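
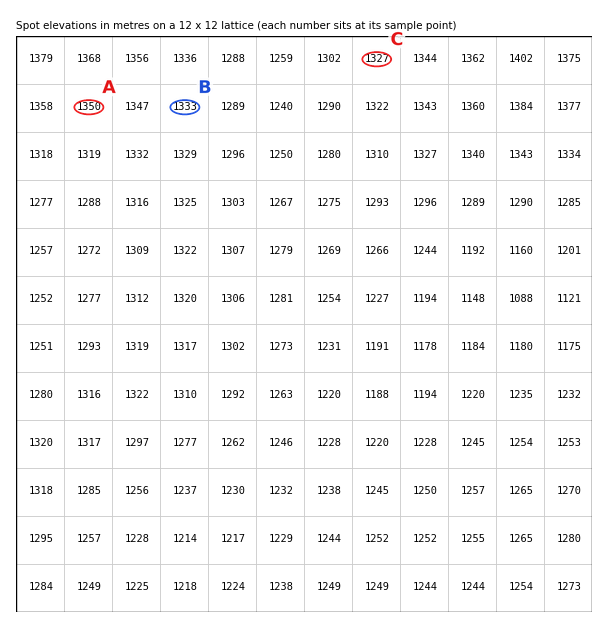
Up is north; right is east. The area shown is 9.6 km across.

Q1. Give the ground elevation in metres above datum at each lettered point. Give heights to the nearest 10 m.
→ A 1350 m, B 1330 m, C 1330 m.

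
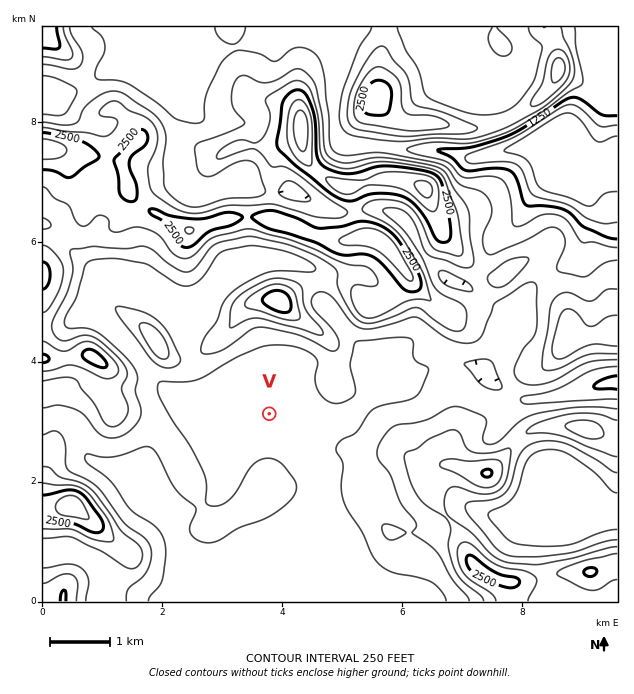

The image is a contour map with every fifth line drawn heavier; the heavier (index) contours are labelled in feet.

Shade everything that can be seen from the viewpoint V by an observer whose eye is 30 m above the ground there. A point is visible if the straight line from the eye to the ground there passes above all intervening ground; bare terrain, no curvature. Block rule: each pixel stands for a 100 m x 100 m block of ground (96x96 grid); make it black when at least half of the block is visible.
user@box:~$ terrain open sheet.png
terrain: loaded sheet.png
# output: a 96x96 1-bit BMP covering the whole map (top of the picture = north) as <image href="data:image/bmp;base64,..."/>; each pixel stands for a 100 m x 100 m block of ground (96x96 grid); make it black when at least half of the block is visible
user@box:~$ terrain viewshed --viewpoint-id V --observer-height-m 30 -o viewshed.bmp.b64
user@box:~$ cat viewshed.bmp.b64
<image width="96" height="96" href="data:image/bmp;base64,Qk2+BAAAAAAAAD4AAAAoAAAAYAAAAGAAAAABAAEAAAAAAIAEAAATCwAAEwsAAAIAAAAAAAAA////AAAAAAAIAQAAAB//8AAAAAAIAAAAAB//4AAAAAAYABAAAA//wAAAAAAAADAAAA//gAYAAAAAAHgAAA//AAcBAAAAAPgAAA//AA8AAAAAAPgAAA//AB8AAAAAAfgAAA//AB8AAAAAA/gAAA//gD8AAAAAB/wAAA//gH4AAAAAH/gAAA//gP4AAAAAP/AAAAf/wf4AAAAAf8A+AAf/w/gAAAAA/wD/AAf/h8AAAAAB/AB/gAf+DwAAAAAD+AA/wAf8HwAAAAAH8AA/+Af8PwAAAAAP8AA//gf8fwAAAAD/4AB//8f+fwAAAAD/wAB//////wAAAAD/gAD//////wCAAAD+AAD//////4HAAAD8AAH//////8PgAAB8AAH//////+AAAAA4AAP//////+AAAAAwAAP/////+eAAAAAABgf/////+eAAAAAAD4f/////+/AAAAAAD///////+/AAAeAAD/////////gAD8AAD/////////gAB8AAD/////////gAAIAAD/////////gAAAAAD/////////gAAAAAH//////A//gAAAAAH/////+AH/AAAAAAH/////+AB/AD4AAAH/////+AAfAH4AAAP8////8AAHAP+AAAPw////+AAAAP/AAAfg////+AAAD//AAAfA4f//+AAAH//gAA8BwP//+AAAeP/gAAwBwH//8AAA8D/gAAABgD//4AAB4B/gAAABAB//wDgHwAfgAAAAAA//AH8PgAHwCAAAAA/+AP//AAHwDAAAAAf8AP/+AADgCAAAAAPwAcD8AABgAAAAAAAAAYD4AAAgAAAAAAAAAQDgAAAAAAAAAAAAAADAAAAAAAAAAAAAAADAAAAAAAAAAAAAAAAAAAAAAAAAAAAAAAAAAAAAAAAAAAAAAAcAAAAAAAAAAAAAAB4AAAAAAAAACAAAB/wAAAAAA4AAHAAAB/gAAAAAB+AAHgAAAOAAAAAAD/AADgAAAAAAAAAAByAAAQAAAAAAAAAAAAAAAAAAAAAAAAAAAAAAAAAAAAAAAAAAAAAAAAAAAAAAAAAAAAAAAAAAAAAAAAAAAAAAAAAAAAAAAAAAAAAAAAAAAAAAAAAAAAAAAAAAAAAAAAAAAAAAAAAAAAAAAAAAAAAAAAAAAAAAAAAAAAAAAAAAAAAAAAAADAAAAAAAAAAAAAAADAAAAAAAAAAAAAAADAAAAAAAAAAAAAAAAAAAAAAAAAAAAAAAAAAAAAAAAAAAAAAAAAAAAAAAAAAAAAAAAAAAAAAAAAAAAAAAAAAAAAAAAAAAAAAAAAAAAAAAAAAAAAAAAAAAAAAAAAAAAAAAAAAAAAAAAAAAAAAAAAAAAAAAAAAAAAAAAAAAAAAAAAAAAAAAAAAAAAAAAAAAAAAAAAAAAAAAAAAAAAAAAAAAAAAAAAAAAAAAAAAAAAAAAAAAAAAAAAAAAAAAAAAAAAAAAAAAAAAAAAAAAAAAAAAAAAAAAAAAAAAAAAAAAAAAAAAAAAAAAAAAAAAAAAAAAAAAAAAAAAAAAAAAAAAAA="/>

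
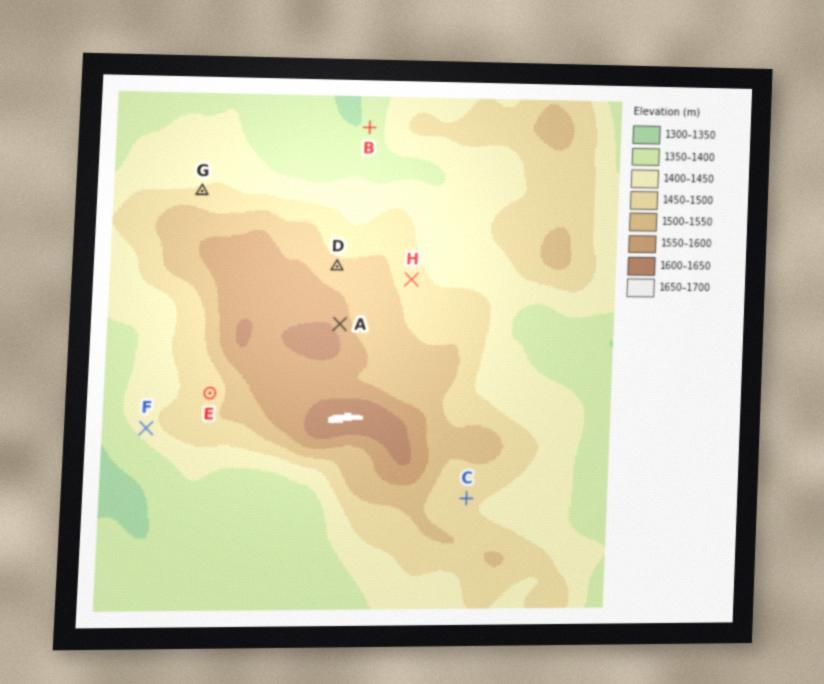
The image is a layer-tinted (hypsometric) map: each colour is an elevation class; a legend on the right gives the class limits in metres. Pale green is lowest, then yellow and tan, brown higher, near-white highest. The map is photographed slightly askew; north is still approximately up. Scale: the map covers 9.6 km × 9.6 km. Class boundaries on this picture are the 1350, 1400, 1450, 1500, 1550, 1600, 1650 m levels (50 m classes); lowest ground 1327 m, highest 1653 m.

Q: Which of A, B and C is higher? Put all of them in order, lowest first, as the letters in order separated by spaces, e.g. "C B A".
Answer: B C A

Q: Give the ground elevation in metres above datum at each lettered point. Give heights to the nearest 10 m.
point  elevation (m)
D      1520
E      1480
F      1420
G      1460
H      1480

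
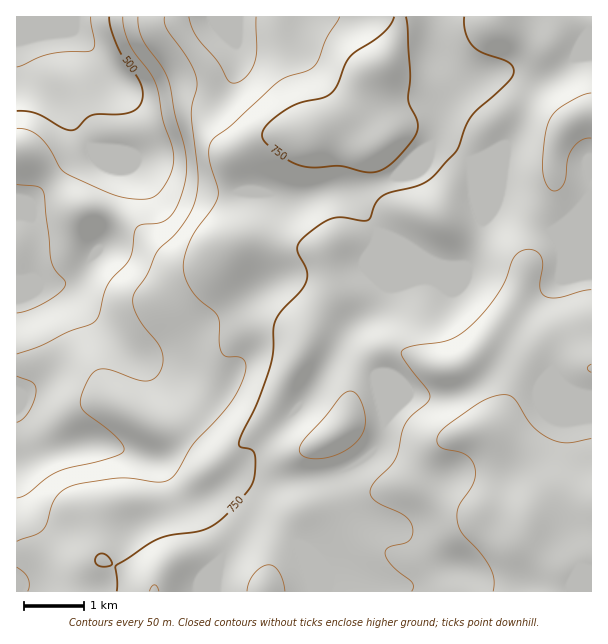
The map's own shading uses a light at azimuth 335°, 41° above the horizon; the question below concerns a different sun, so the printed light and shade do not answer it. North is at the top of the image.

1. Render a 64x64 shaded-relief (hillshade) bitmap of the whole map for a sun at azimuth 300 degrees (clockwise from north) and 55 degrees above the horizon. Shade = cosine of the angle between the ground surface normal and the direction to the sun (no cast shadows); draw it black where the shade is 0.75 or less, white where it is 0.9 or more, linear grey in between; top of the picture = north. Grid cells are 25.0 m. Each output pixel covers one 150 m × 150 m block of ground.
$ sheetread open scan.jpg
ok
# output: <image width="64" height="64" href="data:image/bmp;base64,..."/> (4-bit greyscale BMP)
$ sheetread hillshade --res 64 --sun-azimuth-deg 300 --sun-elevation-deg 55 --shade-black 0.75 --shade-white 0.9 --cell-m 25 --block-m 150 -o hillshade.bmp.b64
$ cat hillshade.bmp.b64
<image width="64" height="64" href="data:image/bmp;base64,Qk12CAAAAAAAAHYAAAAoAAAAQAAAAEAAAAABAAQAAAAAAAAIAAATCwAAEwsAABAAAAAAAAAAAAAAABEREQAiIiIAMzMzAERERABVVVUAZmZmAHd3dwCIiIgAmZmZAKqqqgC7u7sAzMzMAN3d3QDu7u4A////AHiJqph3isy3QzV3isyoZVZ3d3d3d3d4iZmqqZiZmHd3d4mqmHeKzLhTNWeKzLhlZnd3d3d3d3eImaqpmImId3d3iaqYd3m8yWREZ3m8uXZmd3d3d3d3d3iJmZmIiId3d3eJqqmHeKzLhlVWeKu6h2d3d3d3d3d3d4iJmYiHd3d3d4mquph3m8yodmZ4m7qHd3d3d3d3d4iIeIiZmHd3eIiIiZqqmHeKu7qYh3eKuph3d3d3d3d4iZmIiImZdmd4iIiJmqqYd3iqqqmZiImqqHd3d3d3d3iJqpiIiZmGZneImZmZmYd2Z4mZmqqpiJqph3d3d3d3eImqqYiJmYZmd3eqqqqZh3Zmd4iZqqqYmqqYd3d3d3d3iaqpmImZh2Z3d7zMuqmId2Zmd4iaqpiau6mHd3d3d3eImqqZiZmHd3d3zN3cupmYh3d4iImaqZmrqpiIiId3d4iZqqmZmZh3d4jN7u3LuqqYiJmYd4mZmZqpmIiIiIiIiIiaqpiZmId3iLze7cy7uqmau7qHZ4mZmYiIiImZmZmIeImqmIiIh3eIq83dzMy7qZq83Kh2eJmYd2ZmeJmqqph3eJmIeIiHd3iZqru7u7qpmazNyodnmqmHVERGeaqqqHZniId3d3d3iIiImZqqqpiIibzcuXeJu6l1QyNXmruphmZ4d2d3d3iIiId3eJmZiHd4ms3Ll3iry6hkIjV5u7qYd3d2Zmd3eIiZmHZmeIiHd3d4rNy5d4rNy5dCJGm8y7qYh3ZmZnd4iJmph2Z3iId3d3iazduXeKzduWQ0aKzMy7qYdmVmd3d4maqod3iIiIiIiIm97bh2is3LhURnm8zMzLqHZmZ3d3eJq7qZiZiIiJmZiJve2nVorMuWRWeKu7vMy5h2Znd3d3ibu6qZmIeImZmYis7sllaLy5dVZ3iaqqq6qXZmd3d3d4q7u6mYiImZqpiIve63VGm7p2Z3d4mIiImZh2Z3d3d3iau7qYh4iZmaqXec7tlkV6uoZnd4iYdmZ4mYdnd3d3d4m7uph4iZmZqpd4rf64VFiql2d3iZmHZVaJh2Z3h3d3iau6mIiJmZmamGec7slkRpqodniaqqmGVXmYdneIiIiJqqmYiIiJmZmYd4rN24VFeaqYeJqru7llaJl3d4iJmZmqqZmZiIiZmZmHibzLlkRpq6mZmaq825dnmYd3iIqqqqqpmZmIiIiZmZiJq8uXVFebuqmZmbzduXeJmHd4iqu6qqqqqYiIiIiZmZqru6hkVomqqZiIq97bh3iYiIiKq7u6q7upmIiIiIiZmru7qGVVaImZmIeKzu2od4mZmImaq7u8zLqYiIiHd4iau8updlVmeImYd3m97sl2eJmZl4iaqrzdypmZmId3Z3iru7qHZmZniIh3eJve2nZniaqnd4iave7cuqmZiHZmZ4mruph2Zmd3iHd3is3bhlZ4mZd3eIis7u3LuqmYdmVWeJqqmHZmd3d3d3d5vNuWVWd4h3eHd4ve7t3LupmHZVVniZmXZmd3d3d3d3isy5dVV3d2Z4h2eb3u7dzLqYdlVVZ4mYdlZ3d3d3d3eJvLqGVWd3ZniHZXm97t3d3KmHZVZ3iZh1VWd3d3d2Znm8uodmZ3dmeJhkV6zd3e7typh2ZniaqXZVZ3d3d2ZVaKu6mHZ3d3d5mGRGiszM7//bqYd3eau6h2Zmd3d3ZURXm7qYd3d3d4mpZDV5u6vf//26mHeJq7uod3d3d3d1RFeau6h3d3d3iamFRXmqq9///bqYiIiavLmIiIiIiHZEVomrqYdnd3eKupdVeJmr3//9upiIiJq7upiIiJmZhlRneKuph2Z3d4q7qHZ4mqzf//2piIiHiJqpmZmZmqqXVWd3m7qHZmdneaqod3iavN///ah3d3d3eIiIiZmaqphlZ3eaupdmZlZniYdniJq87//9l2ZmZmVWZ3d3d4maqXZnd4q7l2VmVVZnZmeIibzf//2WVWZmVURFZmVVd4mphnd3iruXZWZVRFVVZ3d4m9///adlZmZlREVmZDNGd5mHd3eKy6dVZlVERFVnd3eKzv/+uHZnd3ZURWd2MiRniYd3d4rMqFRWZkRFZnd3d4m+//7KmIeIh2VVeIdTI1Z4iHZneby4ZEWHVFZ3d3d3ib3v7dy6mYiIdlV4iHVDRXiZh2Z4vMlkRJdlZ4mIiIibze7czd3LqpmGZneIdlRFZ5mYdmisy4ZVmHZ4mZiJmrze7bq97ty7qYd3d3d3ZVVniamHZ5vMqHaph4mZiImrzu7cqaze7cy6mYiHdmZmZmeJqph3i8y6mJmIiZiIiaze/tuYis7t3Muqqph2ZVVmZ4iaqYeKvMy6mZiJiHeJrN7uy5d4re3cu7u7qHZVRVZneImqmIirzLuZmZmHd3mrzd26h2eb3cu7u8y5dlREVnd3eJmYh4mru5mZmYd3iaq7y6mHZorNy6qs3cqHZDNGd3d3iJiHd4mqmZmZiIiaqqqqmIdmesy6mavd3Kh1M0Z3h3d3eIdmZ4mZmZmYibu6qZmYdmZ5u7mJm83cupYzRXiId2Znd2VWd4iJmZmbzMupmIdmZnm7qYiavNzMqFNFeIiHZVVndlV3d3iIiavd3LqYdmZnebuoiJqrvMy5ZEV4mZh2VWd3ZWd3d3eJvO7typhlVnd5u6iImaqrvMp1RXiaqYZVV3dmZ3d3d3m97u3Ll2VWd3m7mHiJmZq8yoVFeKqqhlVXd3Zn"/>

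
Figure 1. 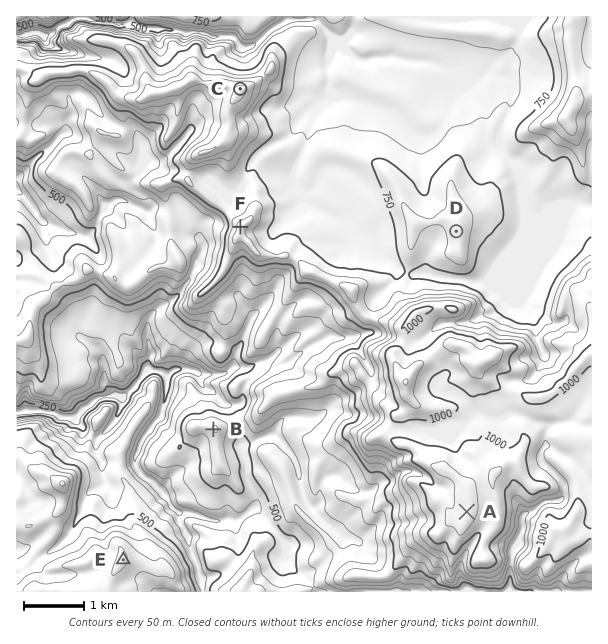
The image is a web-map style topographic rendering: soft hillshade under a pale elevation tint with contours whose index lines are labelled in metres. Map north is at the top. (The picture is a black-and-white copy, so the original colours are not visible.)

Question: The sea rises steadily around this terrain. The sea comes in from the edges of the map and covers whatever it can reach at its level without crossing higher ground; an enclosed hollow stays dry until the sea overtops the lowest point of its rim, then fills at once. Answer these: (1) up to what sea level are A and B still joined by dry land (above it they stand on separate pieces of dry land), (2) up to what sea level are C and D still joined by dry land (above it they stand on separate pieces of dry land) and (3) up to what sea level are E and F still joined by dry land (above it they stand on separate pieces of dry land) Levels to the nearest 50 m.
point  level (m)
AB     550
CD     750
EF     450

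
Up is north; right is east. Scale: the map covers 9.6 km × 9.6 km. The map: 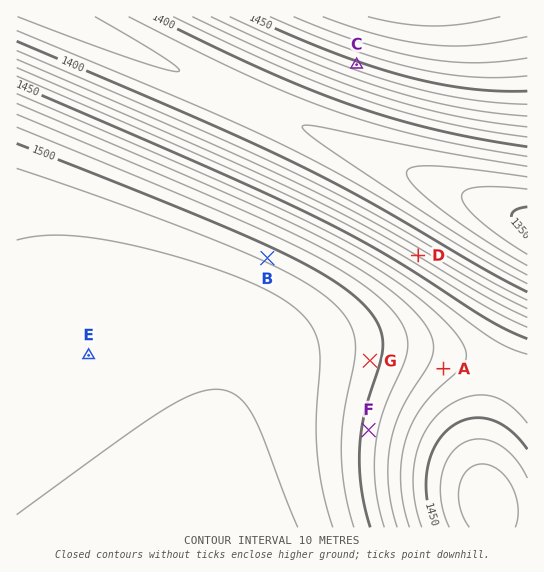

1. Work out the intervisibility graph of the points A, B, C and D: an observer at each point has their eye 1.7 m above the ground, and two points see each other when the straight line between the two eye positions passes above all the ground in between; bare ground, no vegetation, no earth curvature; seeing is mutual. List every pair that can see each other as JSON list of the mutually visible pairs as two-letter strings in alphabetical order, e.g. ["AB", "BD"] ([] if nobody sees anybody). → ["BC", "CD"]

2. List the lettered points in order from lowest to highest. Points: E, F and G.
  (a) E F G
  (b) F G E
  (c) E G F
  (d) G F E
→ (b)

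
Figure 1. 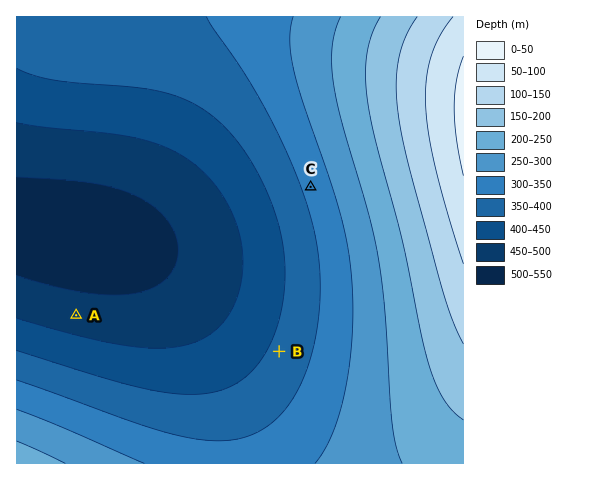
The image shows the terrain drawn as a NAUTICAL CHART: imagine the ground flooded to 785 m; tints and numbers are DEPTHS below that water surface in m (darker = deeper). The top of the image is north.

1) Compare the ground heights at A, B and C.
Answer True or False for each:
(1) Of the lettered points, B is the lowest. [False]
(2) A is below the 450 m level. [True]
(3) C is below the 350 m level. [False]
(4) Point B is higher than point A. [True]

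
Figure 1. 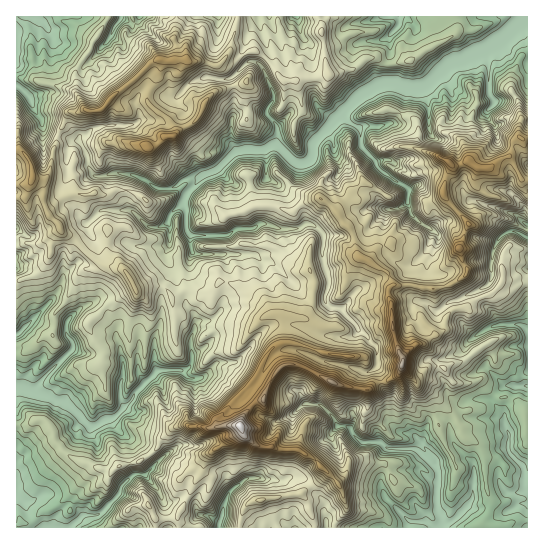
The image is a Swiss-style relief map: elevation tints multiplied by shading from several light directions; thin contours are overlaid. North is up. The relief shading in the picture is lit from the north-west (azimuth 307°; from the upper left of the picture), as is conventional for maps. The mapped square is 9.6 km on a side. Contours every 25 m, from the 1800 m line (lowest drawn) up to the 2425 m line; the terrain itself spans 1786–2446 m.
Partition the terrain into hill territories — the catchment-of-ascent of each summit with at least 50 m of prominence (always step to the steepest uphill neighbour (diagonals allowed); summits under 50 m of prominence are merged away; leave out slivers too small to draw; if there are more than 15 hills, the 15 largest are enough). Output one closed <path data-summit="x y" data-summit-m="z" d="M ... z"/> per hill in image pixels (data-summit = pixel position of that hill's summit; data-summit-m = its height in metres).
<path data-summit="241 426" data-summit-m="2446" d="M527 16l-128 0 0 9-10 10 2 19-4 8 1 21-10 2-15 8-46 47-12-15-10-9-5-1-5-8-11-6-5 4-2 9 10 13-1 16-15 8-16-2-10 3-20 19-12 4-16 18-4 10-12 11-3 5 1 27-4 8 8 16 4 15 8 13 0 5 11 18-5 17 1 24-6 7-29 2-12 12-6-8-16 1 0-17-7-21 0-13-8-12-13-12-13 6-8 6-6 6-2 10-33-10-17 15 1 194 201 0 10-34 14-13 11-4 21 3 25-3 10 6 6 10 9 9 1 5-2 5-5-5-12 0-9 4-2 2 0 15 233-1 0-302-6 8-12-2-13 10-5 13 0 23-7 10-27 13-8 1-3-3-6-21-12-5-2-3 1-10 9-16 2-8-28-21-3-9 1-15-32-23-1-5-15-16-1-11 2-8 17 0 14-4 10-16 4-18 2-2 16 0 17-15 23 24 5 3 9 0 11-4 4 6 13-1 16-11 5-4z"/><path data-summit="173 137" data-summit-m="2274" d="M398 16l-179 0-2 6 0 19-10 36-17 6-13 14-11 0-17-8-6 0-8 14 5 11-1 7-4 3-41 4-15 11 6 12 3 15 6 10 9 0 7-3 20 2-5 20 2 12 22 20 12 0 7-5 3-8 12-11 4-10 16-18 12-4 23-20 23 0 15-8 1-16-10-13 0-4 6-9 8 3 8 7 1 4 11 5 16 20 46-47 15-8 9-1 0-22 4-8-2-19 10-10z"/><path data-summit="449 162" data-summit-m="2297" d="M442 72l-17 15-16 0-2 2-4 18-10 16-14 4-17 0-2 2 1 17 15 16 1 5 5 5 27 18-1 15 3 9 12 11 8 4 15-9 13-16 11-4 43 13 14 11 1-138-21 14-13 1-4-6-11 4-9 0-5-3z"/><path data-summit="33 177" data-summit-m="2239" d="M17 85l-1 248 2 0 37-36 5-8 4-15 25-21 6-10-1-4 5 4 28 0 10 4 24 0 8-4 0-18-3-2-5 4-12 0-19-16-3-4-2-12 6-20-5-2-16 0-7 3-9 0-6-10-1-11-7-13-33-11-4-5-2-7-13-24z"/><path data-summit="159 59" data-summit-m="2248" d="M218 16l-27 1-11 22-6 5-13-1-22-21-1-3-4 4-5 0-8-6-13 24-25 26-17-11-10-10-9-20-5-3-3 8-2 30-7 3-14 1 0 20 15 14 12 28 4 4 24 9 7 0 16-12 41-4 4-3 1-7-5-11 8-14 6 0 17 8 11 0 13-14 17-6 10-36z"/><path data-summit="402 365" data-summit-m="2396" d="M414 263l-12 9-21 5-23 12-17 21 36 40 0 20 4 16 7 12 0 23 10 10 15 4 8 8 9-23 11-3 8 7 4-4 11-5 0-12-6 0-9-6-4-14-6-9 1-13 11-7-14-8-5-9-12-10-7-12-1-9 5-5-6-6 0-17 4-7z"/><path data-summit="135 289" data-summit-m="2157" d="M95 240l-6 13-25 21-4 15-5 8-22 21 8 5 21 4 4 2 2-10 6-6 13-9 8-3 3 2 18 22 0 13 7 21 0 16 16 0 6 8 11-12-1-34 6-16 0-31 10-17 0-7-6-12 4-9-32 2-10-4-28 0z"/><path data-summit="459 249" data-summit-m="2294" d="M474 200l-15 4-13 16-7 3-7 7 7 5 0 4-12 24 2 9 20 4 14 20 12-4 16-11 1-27 5-13 13-10 12 2 5-8-14-12z"/><path data-summit="261 501" data-summit-m="2135" d="M299 477l-10 0-4 3-26-3-13 2-18 15-9 33 75 1 1-15 2-2 9-4 12 0 5 5 2-5-1-5-9-9-6-10z"/><path data-summit="331 382" data-summit-m="2366" d="M318 359l-3 0-4 7-11 28 6 10 12 0 8 5 12 18 5-2 7 3 5-9-3-6 5-10 6-32z"/>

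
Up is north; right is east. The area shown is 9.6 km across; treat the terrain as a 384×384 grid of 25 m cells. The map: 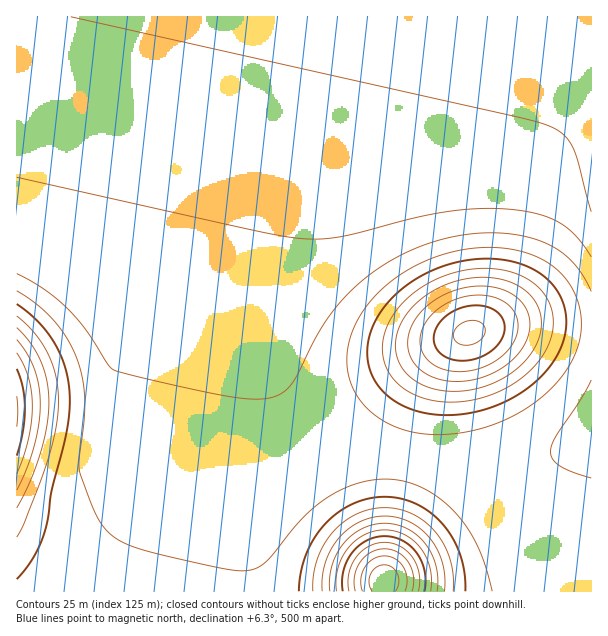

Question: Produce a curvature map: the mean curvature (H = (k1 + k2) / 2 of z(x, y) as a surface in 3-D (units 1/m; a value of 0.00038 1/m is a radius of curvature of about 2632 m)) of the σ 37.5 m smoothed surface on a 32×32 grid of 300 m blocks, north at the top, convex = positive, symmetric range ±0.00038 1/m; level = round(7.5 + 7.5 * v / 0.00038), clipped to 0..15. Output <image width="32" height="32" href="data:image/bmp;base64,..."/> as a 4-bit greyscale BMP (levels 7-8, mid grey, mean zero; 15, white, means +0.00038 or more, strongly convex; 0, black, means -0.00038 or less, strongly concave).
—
<image width="32" height="32" href="data:image/bmp;base64,Qk12AgAAAAAAAHYAAAAoAAAAIAAAACAAAAABAAQAAAAAAAACAAATCwAAEwsAABAAAAAAAAAAAAAAABEREQAiIiIAMzMzAERERABVVVUAZmZmAHd3dwCIiIgAmZmZAKqqqgC7u7sAzMzMAN3d3QDu7u4A////AHd3d3d3d3d2aM//t2Z3d3d3d3d3d3d3dme//7dmd3d3d3d3d3d3d3ZnnNyXZnd3d3d3d3d3d3d2ZnmZdmZ3d3dmd3d3d3d3d2Znd2Znd3d3ZWd3d3d3d3d2ZmZmd3d3d2ZWd3d3d3d3d3ZmZ3d3d3d2ZXd3d3d3d3d3d3d3d3d3d2Znd3d3d3d3d3d3Z3d3d4dmZ3d3d3d3d3d3d2Zmd3eHdmd3d3d3d3d3d3d3dmd3iHdnd3d3d3d3d4iIiId3d4h3Z3d3d3d3d3iJqqqYh3eHdmd3d3d3d3d4iavMuph3h3Znd3d3d3d3d4mszcuph3dmd3d3d3d3d3d4m8zLqYhmZ3d3d3d3d3d3d4mqqpmIZnd3d3d3d3d3d3d3iIiIiGd3d3d3d3d3d3d2Z3d3d4h3d3d3d3d3d3d3d2Zmd3d4d3d3d3d3d3d3d3d3d3d3eHd3d3d3d3d3d3d3d3d3d4h3d3d3d3d3d3d3d3d3d3eId3d3d3d3d3d3d3d3d3d4iHd3d3d3d3d3d3d3d3d3eIh3d3d3d3d3d3d3d3d3d4iId3d3d3d3d3d3d3d3d3eIiHd3d3d3d3d3d3d3d3d4iIh3d3d3d3d3d3d3d3d3eIiId3d3d3d3d3d3d3d3d4iIiHd3d3d3d3d3d3d3d3iIiIh3d4eHd3d3d3d3d3d4iIiI"/>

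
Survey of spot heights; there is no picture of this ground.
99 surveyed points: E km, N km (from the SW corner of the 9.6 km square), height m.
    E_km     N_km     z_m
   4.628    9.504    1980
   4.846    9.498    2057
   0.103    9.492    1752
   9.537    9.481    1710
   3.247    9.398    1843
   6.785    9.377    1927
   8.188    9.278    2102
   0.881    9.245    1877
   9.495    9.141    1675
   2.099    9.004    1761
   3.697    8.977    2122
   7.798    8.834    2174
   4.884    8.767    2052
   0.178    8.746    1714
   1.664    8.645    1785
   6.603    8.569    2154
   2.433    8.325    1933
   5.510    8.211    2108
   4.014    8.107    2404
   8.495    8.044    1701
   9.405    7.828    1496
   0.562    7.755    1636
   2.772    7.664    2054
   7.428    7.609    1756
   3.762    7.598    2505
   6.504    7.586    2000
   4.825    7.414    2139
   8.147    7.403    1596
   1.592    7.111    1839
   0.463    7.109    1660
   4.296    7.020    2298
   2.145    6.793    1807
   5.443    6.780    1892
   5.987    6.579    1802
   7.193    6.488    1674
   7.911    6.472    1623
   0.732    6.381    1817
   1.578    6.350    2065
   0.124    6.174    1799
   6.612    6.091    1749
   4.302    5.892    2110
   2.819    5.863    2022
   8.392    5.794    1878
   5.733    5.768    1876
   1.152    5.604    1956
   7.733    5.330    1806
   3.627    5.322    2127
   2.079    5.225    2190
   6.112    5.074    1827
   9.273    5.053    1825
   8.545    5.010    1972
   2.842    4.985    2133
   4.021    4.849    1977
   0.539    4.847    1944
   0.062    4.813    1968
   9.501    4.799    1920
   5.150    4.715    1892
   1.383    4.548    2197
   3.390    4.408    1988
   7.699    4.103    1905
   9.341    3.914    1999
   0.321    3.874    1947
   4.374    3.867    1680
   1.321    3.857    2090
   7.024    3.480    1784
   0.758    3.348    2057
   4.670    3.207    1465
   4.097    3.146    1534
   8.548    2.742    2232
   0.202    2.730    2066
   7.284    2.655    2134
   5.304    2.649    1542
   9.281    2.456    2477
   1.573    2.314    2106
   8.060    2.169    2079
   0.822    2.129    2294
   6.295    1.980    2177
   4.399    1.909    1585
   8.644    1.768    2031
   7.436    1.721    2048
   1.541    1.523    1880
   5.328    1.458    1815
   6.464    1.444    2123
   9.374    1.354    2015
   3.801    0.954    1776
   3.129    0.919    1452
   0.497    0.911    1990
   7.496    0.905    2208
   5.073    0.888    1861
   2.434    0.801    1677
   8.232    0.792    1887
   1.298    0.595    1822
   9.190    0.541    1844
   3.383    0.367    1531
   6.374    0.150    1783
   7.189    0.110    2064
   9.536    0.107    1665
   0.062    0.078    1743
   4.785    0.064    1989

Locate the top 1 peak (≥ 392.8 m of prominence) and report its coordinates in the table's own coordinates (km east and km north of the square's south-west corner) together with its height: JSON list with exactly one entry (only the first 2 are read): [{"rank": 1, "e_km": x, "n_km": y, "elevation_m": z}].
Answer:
[{"rank": 1, "e_km": 3.71, "n_km": 7.64, "elevation_m": 2527}]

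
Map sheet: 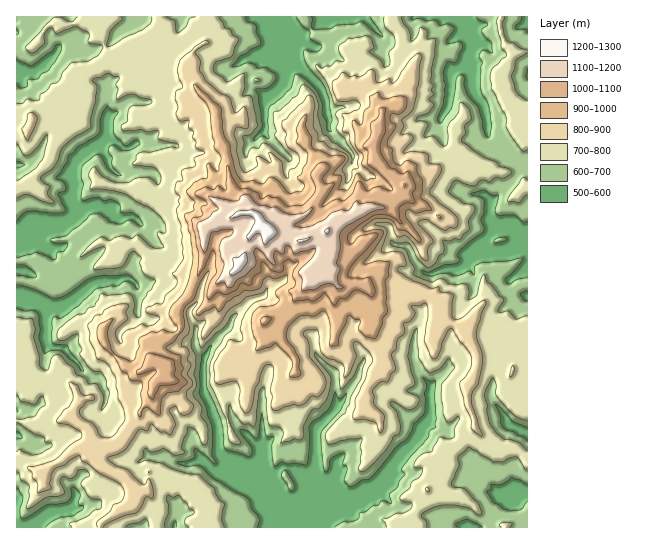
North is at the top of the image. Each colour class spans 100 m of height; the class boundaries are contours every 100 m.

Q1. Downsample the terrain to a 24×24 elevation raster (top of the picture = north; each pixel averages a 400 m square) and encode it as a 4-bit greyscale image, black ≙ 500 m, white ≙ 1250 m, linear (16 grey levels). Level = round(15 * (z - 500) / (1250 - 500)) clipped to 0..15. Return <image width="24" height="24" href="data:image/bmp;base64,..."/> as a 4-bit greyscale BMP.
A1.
<image width="24" height="24" href="data:image/bmp;base64,Qk2WAQAAAAAAAHYAAAAoAAAAGAAAABgAAAABAAQAAAAAACABAAATCwAAEwsAABAAAAAAAAAAAAAAABEREQAiIiIAMzMzAERERABVVVUAZmZmAHd3dwCIiIgAmZmZAKqqqgC7u7sAzMzMAN3d3QDu7u4A////ACEkZVNUMhARNEQzMzQkV1RUIREREkVUIVZFdlRCESESMTVDM0VndUQhITIjUyRUVDVmZmVCMkM1VSJGQjVmV4ZTVGUkZUJWNFVlV6g1ZXdTZUJWRVREabk2dnhWVkRGVlI2eJdEeId3d0ZWVUJGdnhlaZd4l1dmVRETZGiIZ5qZmHdlUyMyI0abuIzLqGVDMiI0RFab67zbl1QhIhEkREWs3t3bpmZCERESIkat7tzMqYdjEkQSNEaby5mqu6dDJEQUNEZ5h3inm6dVREQiI0VoZVeGqXZURGVTI0VoY1hGqWRDNFVUJFZ4Y1c2iWMzNTRUNFaGUiQ3d3QiRBJERWZkMhJFZWQRQ0M0RVVlMQI0RFQhNDRFRERVMRIiJEMRMg=="/>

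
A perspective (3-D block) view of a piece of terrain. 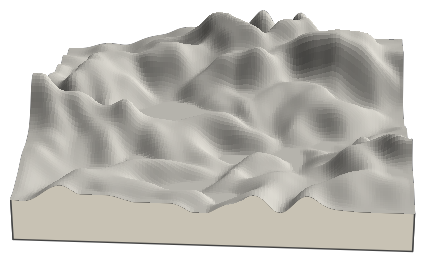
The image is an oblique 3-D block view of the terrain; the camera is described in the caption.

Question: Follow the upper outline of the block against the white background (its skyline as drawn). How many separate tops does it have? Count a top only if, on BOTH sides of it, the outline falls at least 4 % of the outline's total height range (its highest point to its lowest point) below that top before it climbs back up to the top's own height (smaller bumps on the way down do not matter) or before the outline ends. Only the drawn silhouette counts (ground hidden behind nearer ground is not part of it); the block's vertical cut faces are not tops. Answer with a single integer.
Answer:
3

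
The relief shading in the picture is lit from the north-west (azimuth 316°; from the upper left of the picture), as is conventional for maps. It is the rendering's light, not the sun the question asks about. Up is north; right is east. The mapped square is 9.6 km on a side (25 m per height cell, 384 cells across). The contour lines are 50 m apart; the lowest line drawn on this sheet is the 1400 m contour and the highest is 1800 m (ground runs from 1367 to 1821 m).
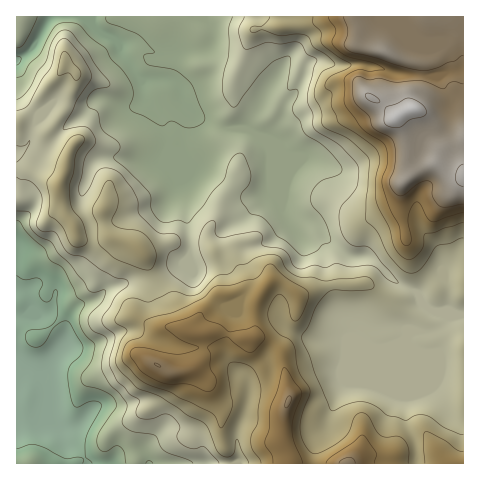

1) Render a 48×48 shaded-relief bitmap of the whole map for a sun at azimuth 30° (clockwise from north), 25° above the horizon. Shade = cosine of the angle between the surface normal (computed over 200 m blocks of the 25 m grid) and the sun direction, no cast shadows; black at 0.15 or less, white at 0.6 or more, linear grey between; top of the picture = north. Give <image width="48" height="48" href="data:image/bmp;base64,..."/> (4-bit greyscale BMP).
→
<image width="48" height="48" href="data:image/bmp;base64,Qk32BAAAAAAAAHYAAAAoAAAAMAAAADAAAAABAAQAAAAAAIAEAAATCwAAEwsAABAAAAAAAAAAAAAAABEREQAiIiIAMzMzAERERABVVVUAZmZmAHd3dwCIiIgAmZmZAKqqqgC7u7sAzMzMAN3d3QDu7u4A////AM3MzLhVZ5llQzRBNkM2it3M3cuqq6d5zczMy5dWd4dlRFZCaFRXi+3MzMvMvKiL3rzLqZd3dmZmZndEmWZ4nOy7u7zdzait7qqqmZiJdlVWeHZGmIiInMqqqazdzane7JmZmImZh1VWdUM3mJh3i7qqma3c3LztypmZmHiJh2Z2QjNXmYd3iaqqqs7t3M3bmJmZh3dmVFZkIjRoqph4iqq7zN7ty7u6mJmZh2VDESMhE0Z4qph4m8zMzMzKqZqpmJmZhmZTERAAJGeKu5d4nf7cqqqZmZmZmJmZh3hkEQATaIisyoZ4nu3LqZmZmZmZmJmZial0IRNqy6q8p1aIrdy6mZmZmZmZiId4mah1RFnO3Lu6hUaIrNy6mZmZmZmZiHZ4mXVWV77suYmYdWeJzdy6mZmZmZmZiHiZh0IzSLuodniIiJqs3bqqmZmZmZmZmZq6hjIzRniIiaqru7vduYmpmZmZmZmZmpqphlZ2Znm8zMvMy6vLl4mpmZmIiJmpmZmIhniZmazMzMzLqZmpiJmZiIiIiaqZiJiIh2Z4msy7vO7JmZmZh5qYd3d4mqmIdpiJhkRnirqqzv27u6qYidypd3eby5d4h4iIZEVmZ4ib3tus3Lupv/7LqqvNp2eZiId2Q0ZkRVaL3KmKu8us//7tzd7aU1eZiIh1ITVVVVabupdoqrvP/+3c3cylI1iZiYhkESRmZmm7mJZpq7zv/9y7uYdTI2iYiHUREUd2eKzcqqecy7vf/rmqdVVENZqHeEABI4uIq87u3bmszLzO7JiXVWZUR7plZxE0NruJvN7+7amrvM3dyYmGV4dkSbdEVSRlatp5q87tzKqqqrzcqYhmeJhTWZZUREZ2e9qJqrzMu6qqqrvKmYd3iZdEaIZVRIhlfMqaq83LqqqaqquqmYiJqpZERnZmZZdVi7qZve7bqpmqqZqpmYmaqoZDRmZ3d4d4qqqb3/7KmZmamJqpmZqqqXVFeIZmiJmZmrqt/+yqmZmZibupmZqqh1VneZh4mZmYmrqs3LqZmZmYirupmZmXVEVVaJmZqomZmpmaqqmZmZmImrupmYdkMzMzWJmaqYmImru8y7qZmZmIm7uZiHUhIiEBR5maqZmZm+7t3LqpmZmZqqmIh2MREhARR5maqamZm97cu6qpmZmZiIiIh2Q0QzM1eIiaqsqZqazLuqqZmZmHd4mYh2VFVDNYmYm7qsqJmZu6mZqZmZiHeJmZiHRFVDR5qry6qaqIiImYiaqZmZiHeJmZmHVWZVi7u8y7mamId4iIq7qZmYiHeJmZmHZndo3d7dzLqqiZd5vN3KmZmIiIiJmIiHeKqt/uyqqZmZmpeM/+y5iJmIiYiIiIiHeamKmFRXiImWqne//suomZmZqpiIiHZ3VCACIjaJmZmWmWnv/cuYmZmZmZd2Z1REIQAkZ5uqmZmZiYv/7LmIiJmYmYdVZTIiM1Z5qrqZmZmamaz/2oeIiJmZmYdnh1ZlVmZ5qqmZmZmamb7+uHeIiZmZmYiJqYmHZUV5qpmZiZmQ=="/>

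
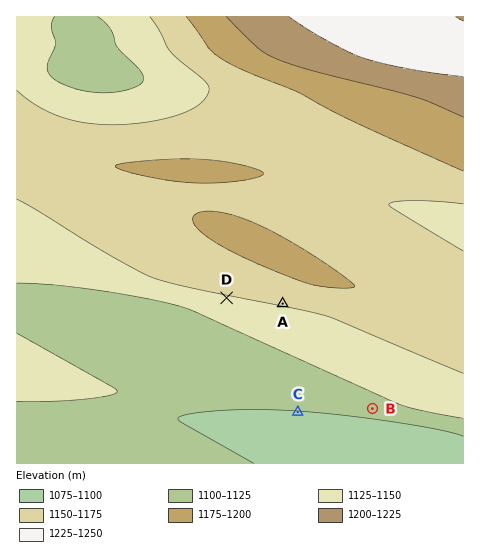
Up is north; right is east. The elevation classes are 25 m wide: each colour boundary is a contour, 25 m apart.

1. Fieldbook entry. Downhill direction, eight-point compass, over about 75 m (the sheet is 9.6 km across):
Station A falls S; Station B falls S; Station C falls S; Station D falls S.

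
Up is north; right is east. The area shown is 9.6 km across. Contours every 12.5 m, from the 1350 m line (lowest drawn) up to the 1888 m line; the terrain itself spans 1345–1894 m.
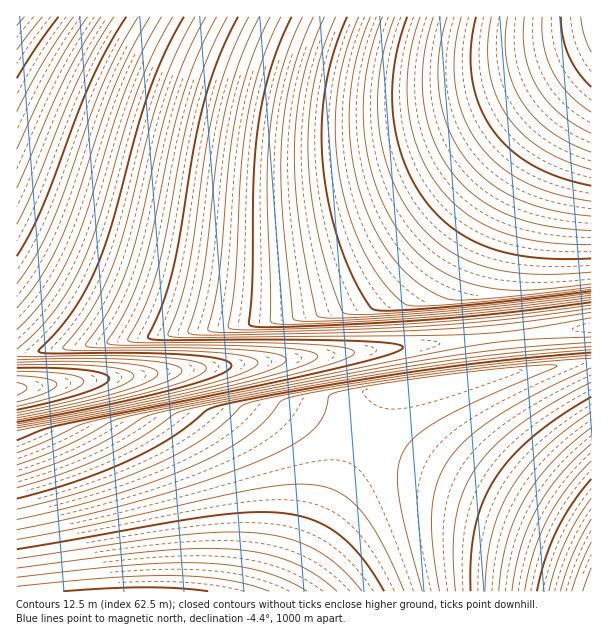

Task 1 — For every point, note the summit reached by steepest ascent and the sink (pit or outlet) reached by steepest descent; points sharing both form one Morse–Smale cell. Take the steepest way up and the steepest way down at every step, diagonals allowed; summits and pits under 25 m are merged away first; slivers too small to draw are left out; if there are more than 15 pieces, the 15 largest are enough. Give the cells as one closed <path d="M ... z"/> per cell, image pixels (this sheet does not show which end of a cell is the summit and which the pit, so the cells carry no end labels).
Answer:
<path d="M591 16l-574 0-1 337 271-35 36-8 39-16 24-17 24-21 95-106 53-53 34-29z"/><path d="M501 337l-484 51-1 203 271 1 19-35 78-165 9-4 113-15-2-34z"/><path d="M591 362l-205 28-98 201 303 1z"/><path d="M591 68l-33 29-53 53-95 106-24 21-24 17-39 16-36 8-185 25-81 9-5 2 0 33 13 1 123-15 349-36 1-13-4-22 0-17 14-61 4-3 1-9 5-6-2-2 8-13 0-5 18-34 22-35 22-27z"/><path d="M591 88l-23 29-22 35-18 34 0 5-5 6-3 7 2 2-10 18-14 61 0 17 2 7 0 20 3 8 89-10z"/><path d="M591 328l-88 9 3 35 85-10z"/>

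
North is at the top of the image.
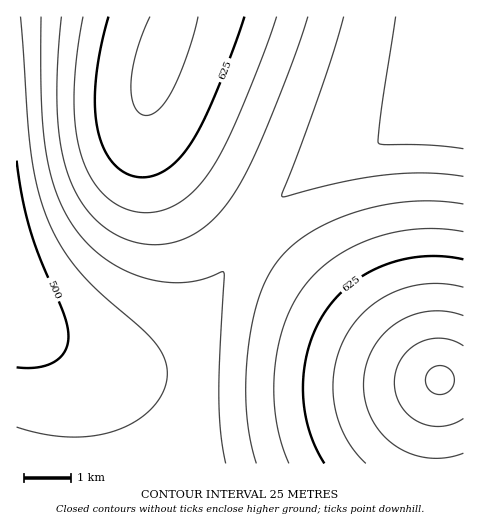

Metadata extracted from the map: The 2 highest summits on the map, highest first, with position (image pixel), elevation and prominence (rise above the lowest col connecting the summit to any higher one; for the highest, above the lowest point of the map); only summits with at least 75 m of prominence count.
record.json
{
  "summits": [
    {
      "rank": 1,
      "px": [440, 379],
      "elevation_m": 735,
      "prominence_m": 255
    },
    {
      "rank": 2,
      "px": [161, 54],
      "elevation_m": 655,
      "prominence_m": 100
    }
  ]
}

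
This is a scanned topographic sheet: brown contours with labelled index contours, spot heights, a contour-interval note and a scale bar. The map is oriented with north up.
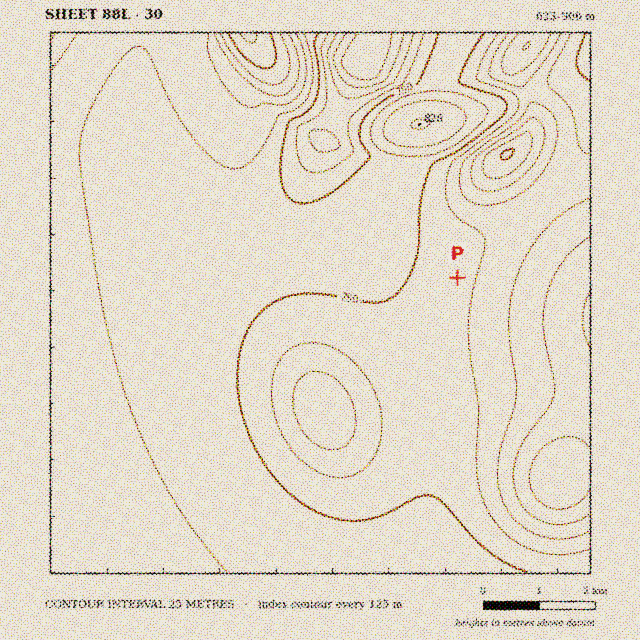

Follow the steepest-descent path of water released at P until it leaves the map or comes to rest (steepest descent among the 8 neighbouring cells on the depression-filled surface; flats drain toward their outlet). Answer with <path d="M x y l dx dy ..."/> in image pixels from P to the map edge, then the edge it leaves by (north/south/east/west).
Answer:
<path d="M457 278l82 0 1 1 7 2 5 2 2 0 5 3 3 0 14 7 2 0 5 3 2 0 5 3"/>
exit: east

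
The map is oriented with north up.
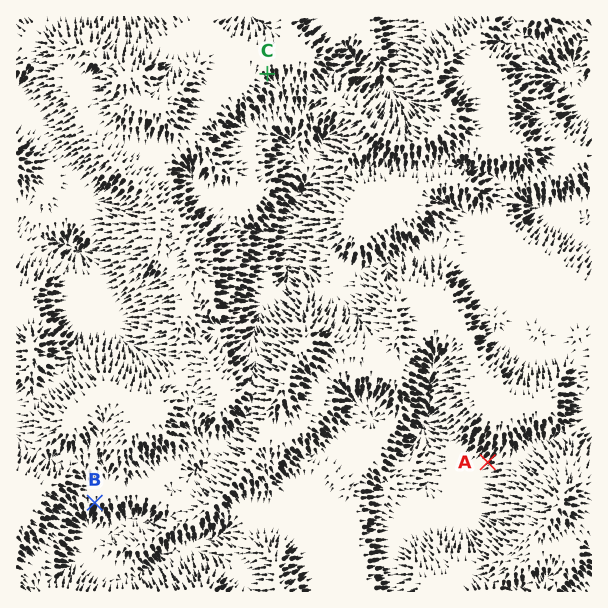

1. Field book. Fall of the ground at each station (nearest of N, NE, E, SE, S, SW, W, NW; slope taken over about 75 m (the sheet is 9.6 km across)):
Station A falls SW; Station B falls S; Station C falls SE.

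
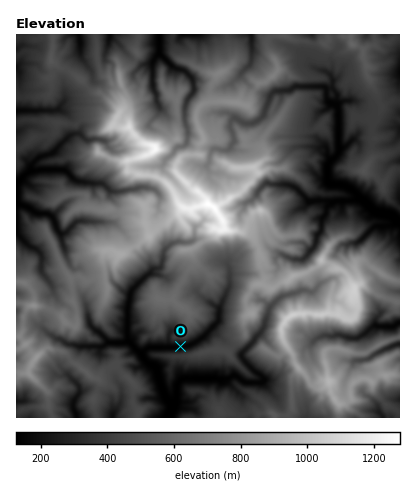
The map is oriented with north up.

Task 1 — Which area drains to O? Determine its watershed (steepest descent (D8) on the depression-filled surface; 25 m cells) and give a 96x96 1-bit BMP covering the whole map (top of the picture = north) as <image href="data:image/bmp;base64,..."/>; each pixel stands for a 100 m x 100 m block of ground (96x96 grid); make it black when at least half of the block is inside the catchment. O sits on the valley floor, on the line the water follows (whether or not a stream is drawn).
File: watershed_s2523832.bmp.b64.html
<image width="96" height="96" href="data:image/bmp;base64,Qk2+BAAAAAAAAD4AAAAoAAAAYAAAAGAAAAABAAEAAAAAAIAEAAATCwAAEwsAAAIAAAAAAAAA////AAAAAAAAAAAAAAAAAAAAAAAAAAAAAAAAAAAAAAAAAAAAAAAAAAAAAAAAAAAAAAAAAAAAAAAAAAAAAAAAAAAAAAAAAAAAAAAAAAAAAAAAAAAAAAAAAAAAAAAAAAAAAAAAAAAAAAAAAAAAAAAAAAAAAAAAAAAAAAAAAAAAAAAAAAAAAAAAAAAAAAAAAAAAAAAAAAAAAAAAAAAAAAAAAAAAAAAAAAAAAAAAAAAAAAAAAAAAAAAAAAAAAAAAAAAAADAAAAAAAAAAAAAAAH4AAAAAAAAAAAAAAH/8AAAAAAAAAAAAAH/+AAAAAAAAAAAAAH//AAAAAAAAAAAAAH//gAAAAAAAAAAAAD//gAAAAAAAAAAAAD//gAAAAAAAAAAAAB//gAAAAAAAAAAAAB//gAAAAAAAAAAAAB//wAAAAAAAAAAAAB//4AAAAAAAAAAAAD//wAAAAAAAAAAAAP//wAAAAAAAAAAAAf//wAAAAAAAAAAAAf//wAAAAAAAAAAAAP//4AAAAAAAAAAAAP//4AAAAAAAAAAAAH//+AAAAAAAAAAAAD///AAAAAAAAAAAAD///AAAAAAAAAAAAB///AAAAAAAAAAAAB//+AAAAAAAAAAAAA//+AAAAAAAAAAAAA//+AAAAAAAAAAAAA//+AAAAAAAAAAAAA//+AAAAAAAAAAAAA//+AAAAAAAAAAAAAP/8AAAAAAAAAAAAAH/8AAAAAAAAAAAAAD/4AAAAAAAAAAAAAB/AAAAAAAAAAAAAAAAAAAAAAAAAAAAAAAAAAAAAAAAAAAAAAAAAAAAAAAAAAAAAAAAAAAAAAAAAAAAAAAAAAAAAAAAAAAAAAAAAAAAAAAAAAAAAAAAAAAAAAAAAAAAAAAAAAAAAAAAAAAAAAAAAAAAAAAAAAAAAAAAAAAAAAAAAAAAAAAAAAAAAAAAAAAAAAAAAAAAAAAAAAAAAAAAAAAAAAAAAAAAAAAAAAAAAAAAAAAAAAAAAAAAAAAAAAAAAAAAAAAAAAAAAAAAAAAAAAAAAAAAAAAAAAAAAAAAAAAAAAAAAAAAAAAAAAAAAAAAAAAAAAAAAAAAAAAAAAAAAAAAAAAAAAAAAAAAAAAAAAAAAAAAAAAAAAAAAAAAAAAAAAAAAAAAAAAAAAAAAAAAAAAAAAAAAAAAAAAAAAAAAAAAAAAAAAAAAAAAAAAAAAAAAAAAAAAAAAAAAAAAAAAAAAAAAAAAAAAAAAAAAAAAAAAAAAAAAAAAAAAAAAAAAAAAAAAAAAAAAAAAAAAAAAAAAAAAAAAAAAAAAAAAAAAAAAAAAAAAAAAAAAAAAAAAAAAAAAAAAAAAAAAAAAAAAAAAAAAAAAAAAAAAAAAAAAAAAAAAAAAAAAAAAAAAAAAAAAAAAAAAAAAAAAAAAAAAAAAAAAAAAAAAAAAAAAAAAAAAAAAAAAAAAAAAAAAAAAAAAAAAAAAAAAAAAAAAAAAAAAAAAAAAAAAAAAAAAAAAAAAAAAAAAAAAAAAAAAAAAAAAAAAAAAAAAAAAAAAAAAAAAAAAAAAAAAA="/>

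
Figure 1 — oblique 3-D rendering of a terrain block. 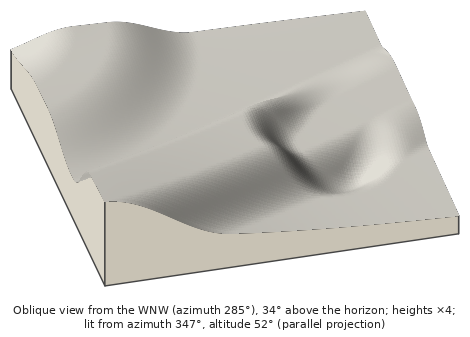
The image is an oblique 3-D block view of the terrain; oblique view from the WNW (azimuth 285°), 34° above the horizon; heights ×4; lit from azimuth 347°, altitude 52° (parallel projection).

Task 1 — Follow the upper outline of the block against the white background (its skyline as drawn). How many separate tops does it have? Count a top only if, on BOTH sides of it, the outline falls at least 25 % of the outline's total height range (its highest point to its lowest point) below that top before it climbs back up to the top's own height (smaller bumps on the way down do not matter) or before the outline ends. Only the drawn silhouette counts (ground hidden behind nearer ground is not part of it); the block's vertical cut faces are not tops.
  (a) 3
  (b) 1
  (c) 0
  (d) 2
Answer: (c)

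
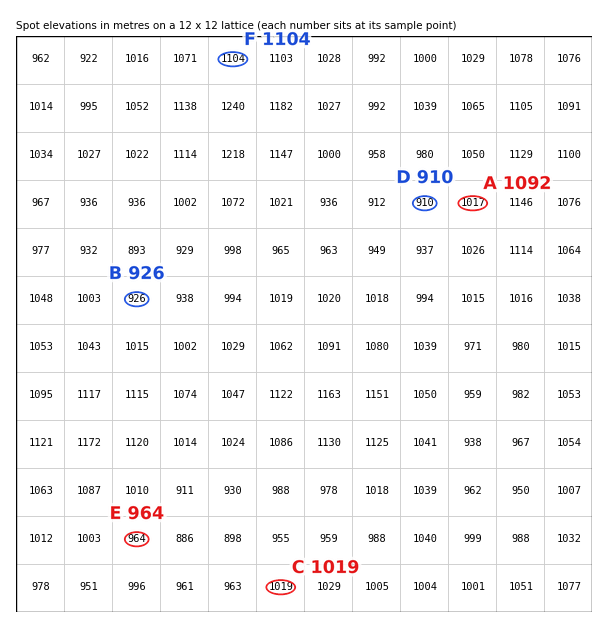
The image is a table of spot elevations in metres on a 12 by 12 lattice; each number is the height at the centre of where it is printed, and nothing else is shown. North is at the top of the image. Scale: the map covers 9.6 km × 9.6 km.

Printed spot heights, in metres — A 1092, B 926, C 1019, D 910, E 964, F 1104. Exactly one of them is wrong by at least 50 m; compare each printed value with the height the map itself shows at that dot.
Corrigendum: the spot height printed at A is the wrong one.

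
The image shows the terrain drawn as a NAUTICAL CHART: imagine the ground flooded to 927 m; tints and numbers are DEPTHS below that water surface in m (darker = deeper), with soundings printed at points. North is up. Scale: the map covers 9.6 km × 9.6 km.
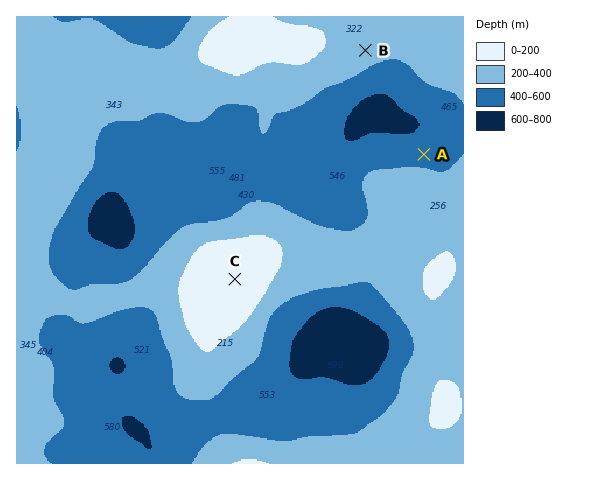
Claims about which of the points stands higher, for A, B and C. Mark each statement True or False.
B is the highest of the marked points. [False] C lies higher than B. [True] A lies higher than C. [False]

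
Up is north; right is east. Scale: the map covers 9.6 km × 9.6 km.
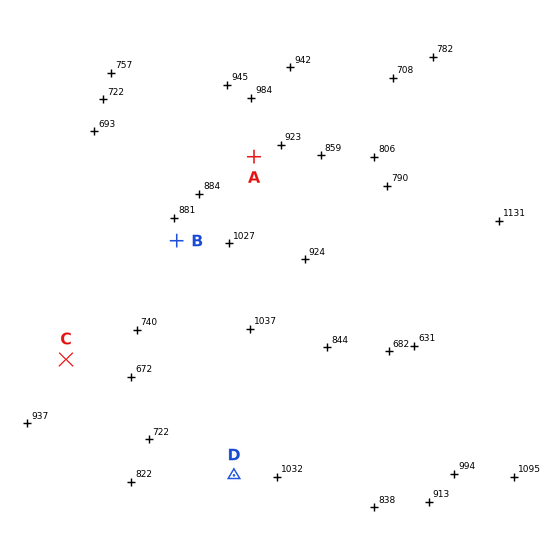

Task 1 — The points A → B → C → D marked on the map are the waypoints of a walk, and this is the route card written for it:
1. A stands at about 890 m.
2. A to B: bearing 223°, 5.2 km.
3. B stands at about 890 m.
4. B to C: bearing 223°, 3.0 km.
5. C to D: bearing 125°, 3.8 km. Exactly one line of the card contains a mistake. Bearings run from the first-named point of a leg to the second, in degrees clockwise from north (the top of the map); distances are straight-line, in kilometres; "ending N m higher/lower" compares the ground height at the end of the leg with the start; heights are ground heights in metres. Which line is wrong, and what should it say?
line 2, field distance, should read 2.1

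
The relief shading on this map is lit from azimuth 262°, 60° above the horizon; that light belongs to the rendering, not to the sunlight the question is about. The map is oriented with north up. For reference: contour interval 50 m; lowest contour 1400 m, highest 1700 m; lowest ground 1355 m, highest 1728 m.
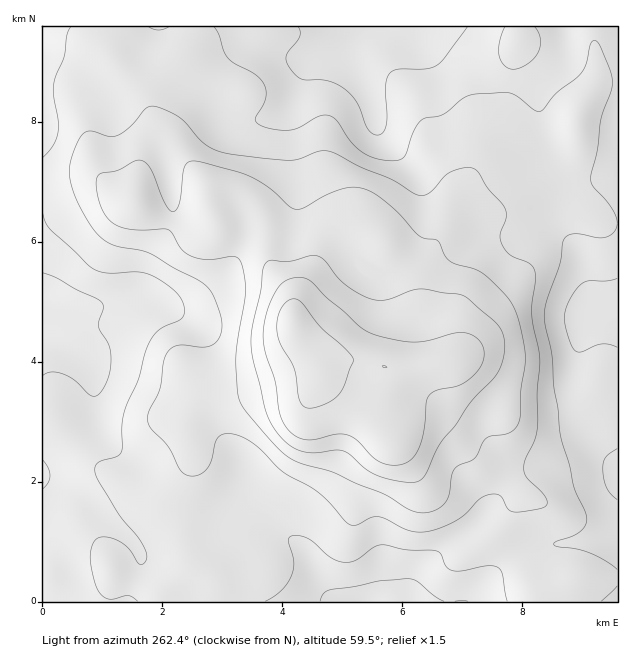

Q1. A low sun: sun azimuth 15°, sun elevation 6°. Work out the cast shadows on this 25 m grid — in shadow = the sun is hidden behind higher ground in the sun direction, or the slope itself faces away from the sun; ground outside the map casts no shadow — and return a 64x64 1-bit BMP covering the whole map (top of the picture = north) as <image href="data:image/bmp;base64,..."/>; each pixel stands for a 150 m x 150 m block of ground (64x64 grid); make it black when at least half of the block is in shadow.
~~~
<image width="64" height="64" href="data:image/bmp;base64,Qk0+AgAAAAAAAD4AAAAoAAAAQAAAAEAAAAABAAEAAAAAAAACAAATCwAAEwsAAAIAAAAAAAAA////AAAAAAAAAAAA/8AAAAAAAAD/zwAAAAAAAP/vAAAAAAAA/+OAAAAAAAD/8AAAAAAADv/wAAAAAAB///gAAAAAAP///AAAAAAB///8AIAAAAH///wAAAAAAf//4AAAAAAB//+AAAAAAAH//4AAAAAAA///gAAAAAAD//+AAAAAAAP//4AAAAAAA//8AAAAAAAH//gAAAAAAAf/8AAAAAAAB/jgAAAAAAAD4AAAAAAAAACAAAAAAAAAAAAAAAAAAAAAgAAOAAAAAACAAB4AAAAAAMAAAAAAAAAAwAAAAAAAAACAAAAAAAAAAAAAAAAAAAAAAAAAAAAAAAAAAAAAAAAAAAAAAAAAB4+AAAAAAAAP/4AAAAAAAP//wAAAAAAA///gAAAAAACH//AAAAAAAAf/8AAAAAAAB//wAAAAAAAH+AAAAAAAAAf4AAAAAAAAB/AAAAAAAAAH4AAAAAAAAAYAAAAAAAAAAAAAAAAAAAAAAAAAAAAAAAAAAAAAAAAAAAAAAAAAAAAAAAAAAAAAAAAAAAAAAAAAAAAAAAAAAAAAAAAAAAAAAAAAAAAAAAAAAAAAAAAAAAAAAAAAAAAAAAAAAAAAAAAAAAAAAAAAAAAAAAAAAAAAAAAAAAAAAAAAAAAAAAAAAAAAAAAAAAAAAAAAAAAAAAAAAAAAAAAAAAAAAAAAAAAAAA=="/>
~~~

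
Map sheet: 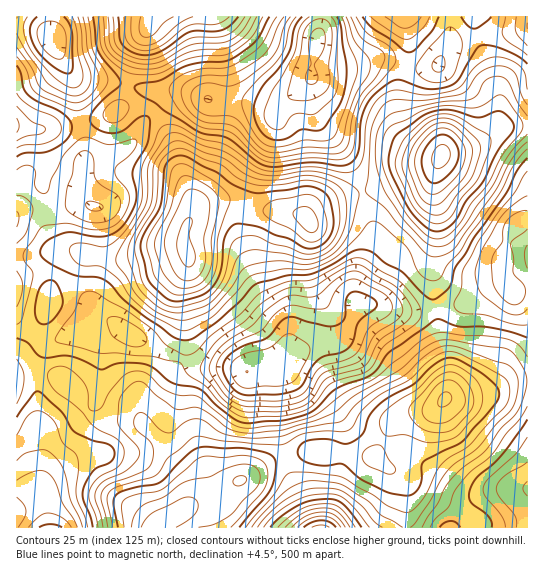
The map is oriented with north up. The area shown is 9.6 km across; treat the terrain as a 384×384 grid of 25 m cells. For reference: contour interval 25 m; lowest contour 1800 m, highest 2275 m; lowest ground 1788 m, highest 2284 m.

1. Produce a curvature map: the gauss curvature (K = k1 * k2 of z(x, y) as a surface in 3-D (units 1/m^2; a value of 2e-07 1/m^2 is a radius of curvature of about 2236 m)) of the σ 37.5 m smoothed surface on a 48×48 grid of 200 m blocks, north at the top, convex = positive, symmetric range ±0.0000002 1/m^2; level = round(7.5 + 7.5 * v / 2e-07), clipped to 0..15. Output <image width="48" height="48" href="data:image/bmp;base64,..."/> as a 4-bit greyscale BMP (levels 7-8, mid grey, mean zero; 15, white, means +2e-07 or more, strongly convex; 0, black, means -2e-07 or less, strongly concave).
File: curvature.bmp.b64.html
<image width="48" height="48" href="data:image/bmp;base64,Qk32BAAAAAAAAHYAAAAoAAAAMAAAADAAAAABAAQAAAAAAIAEAAATCwAAEwsAABAAAAAAAAAAAAAAABEREQAiIiIAMzMzAERERABVVVUAZmZmAHd3dwCIiIgAmZmZAKqqqgC7u7sAzMzMAN3d3QDu7u4A////AHVFZ3iHWKeJZoiHiYV9/3WJh5mKpaqpVpU0R4h5ZpiJh2ineIdWdEZoh3Z2QmiXZ3ZmRXePx2ZoiHdVeFZUVFZnd4mGZ2Z4h4iIdVe9qXZ5l2aJujRlZleHd4uYmGeLl4iIdUNndnp3d2bv+kRmdzeXmXmGh3iKl3iId1GIV4lnaGac1jVXhzaYeYdVd3h4h3d3d2X7SJZnm4Z5hBFqyEaqd3dld3d3d3dmd2b7SGR4Z4aJZTGcyTSZeIdmaIh3d2d3d3d2eFV4VGVXZ0LcmVZ0R4dmiHd4h3mpeId1jJd3qXRpiFWnZnd3mGaJqId5dpyod3Z3eHh2ipdod4iFJHeIuEa8qId4d2Vndmh4h3dmdleId5m5Rnd4l1SLvKRbp2VoiIZomnZ2q3ndd5nLaHd4iHRu/ZV8l2VbuIiHnZinRWj/dqvqiodneIeN+3V5d0MsyHd2e4aGIDr/dpqWZ3i3N5h4qnd2iHY4l3ZnaFZ1Ml38d3eGJpjIV4d3mXd3h3eYeHiGiTR1V2iqhmmmJ7qoqId3mGd5lmWHWWd2v3NVRmZ4dnmGZ7uGiHdlV2d5hVJWi4h4nZZod3d3aHiHdnZVeHdjWYd3dkaph2d5h3YzZ3eId4qHiWRXioYyaYdnhViZl5lnh4iFdmeIiImHZ3iZu5Uieod3p4iphnh0V4nJdmd3d4qGVpur23ZUeHZ5/4fJdoiIaJiay5ZodnqER7yHl2d3hWeIzWREZnmIZ6mM/qVXd3ZzR76XhWiZiIeGV4dmeKU2WHiK7aZWd3VmZ4p4p1iFOIeIZriZadUUNoiKzKZndnd6qFEkiHczR1ial4eZeaUiGNmZdmmYhoWP+kA1d5c1eIqFNJdnmXZESLiXVGmImIaP/VNXh4h3VohVaJdnVqqrmIeJmYZWZ4aP+2V4dmeKqHd9/KU2Rsz/qHZomYZmZ4atl3aIl2mayXd6uqdWaanNu4ZWi6M1V5aamHRWd3u3dpd3V0ioh3eImod5vJRGNYadykJFV3mXZod2Q2iHh2Z3VXdniHdmRGa9pxBGZ3iqiJmXeKhnd3eGMlvbh3l2RoeIdjEUeHnMqHiHq8lFa9hndFz+lomHaqh2d3Qmdmve+3d2ishVasdHvJRHh3d2r7lVirlodmrP/FRVegXKhWdWfJRXdnh2zts1rLh4pie/+kIVlQHPgAeaeENWiYZFrNlXmHaXl1av+FVa+EWMYAfvhjATnaQTnKeXd1a4ZoRtpDSKqHZpYBffo2dVv7QkeGV3d4erqFA3U1d3aHaHnKd3Z4VWv8RFeHZ4h5ZquXaIUTdmaXeor9YwB3BIjKVmeHaL2oRHVGecxVqZeKdGeqYwBFJqiYVnd1aaqHZ5Ujaf+nu7qadnVGZERFV5iIZXiXdjJnZncQOup1V5qmnOpFWJi6h3d4h3aaglhlVY5SaJeGRWdkv+yHe8z/2Gd3eHVpl++lZnpleHqkRUdCz//HeIv/l2d6mYd2W//3VneHZ2eEVkdDnsyXd2epZWVruHiGS//6RoeKl4qKiIdg=="/>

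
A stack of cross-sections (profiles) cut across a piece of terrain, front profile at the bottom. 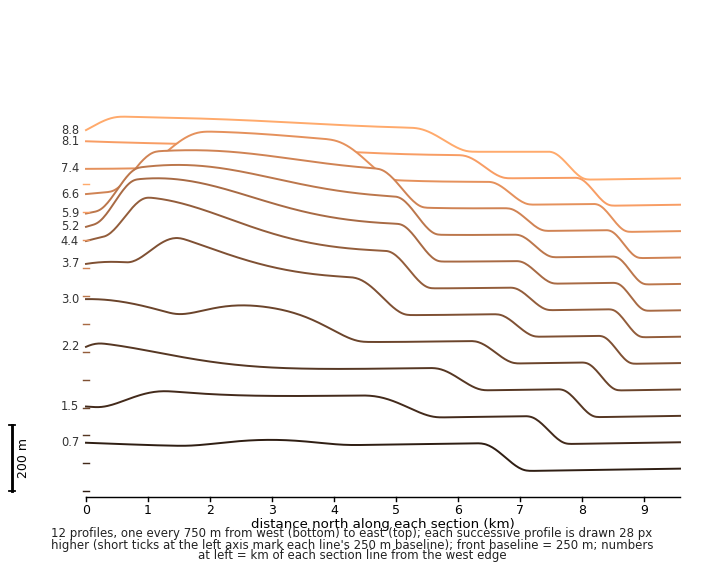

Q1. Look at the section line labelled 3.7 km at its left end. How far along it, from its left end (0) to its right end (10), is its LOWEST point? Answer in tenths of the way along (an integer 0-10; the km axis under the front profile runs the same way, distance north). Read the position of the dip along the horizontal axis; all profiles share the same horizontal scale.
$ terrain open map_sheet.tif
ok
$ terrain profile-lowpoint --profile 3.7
9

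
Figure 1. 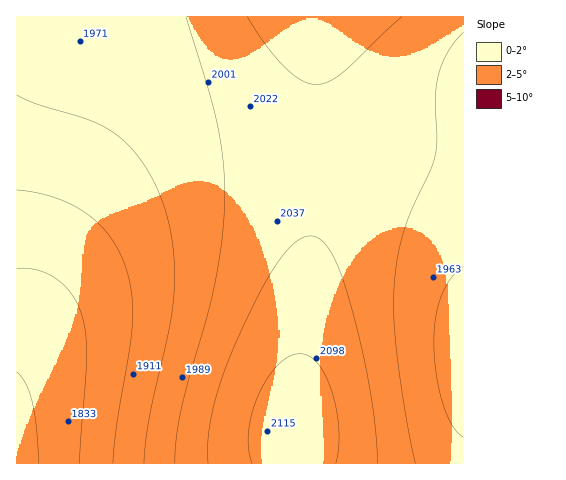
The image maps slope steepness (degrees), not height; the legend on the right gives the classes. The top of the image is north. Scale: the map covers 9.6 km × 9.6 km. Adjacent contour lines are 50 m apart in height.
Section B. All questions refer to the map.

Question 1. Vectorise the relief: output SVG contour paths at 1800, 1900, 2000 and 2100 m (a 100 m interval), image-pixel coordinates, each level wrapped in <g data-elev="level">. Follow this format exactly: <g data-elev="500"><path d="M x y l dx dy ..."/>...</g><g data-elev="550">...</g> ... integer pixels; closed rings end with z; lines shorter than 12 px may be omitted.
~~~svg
<g data-elev="1800"><path d="M17 372l9 12 6 18 4 25 3 36"/></g><g data-elev="1900"><path d="M17 190l18 2 19 5 16 7 15 9 13 10 11 13 9 14 7 16 7 27 0 30-3 28-13 75-3 37"/></g><g data-elev="2000"><path d="M415 463l-10-52-9-63-2-40 1-35 4-24 7-24 24-54 5-16 2-16-2-43 4-23 10-23 14-18"/><path d="M186 17l23 73 9 36 5 38 2 38-3 36-6 39-8 36-26 94-6 31-1 25"/></g><g data-elev="2100"><path d="M336 463l3-15 0-18-3-20-4-19-7-16-7-12-9-7-9-2-10 2-12 9-11 13-9 18-6 18-3 18 0 16 3 15"/></g>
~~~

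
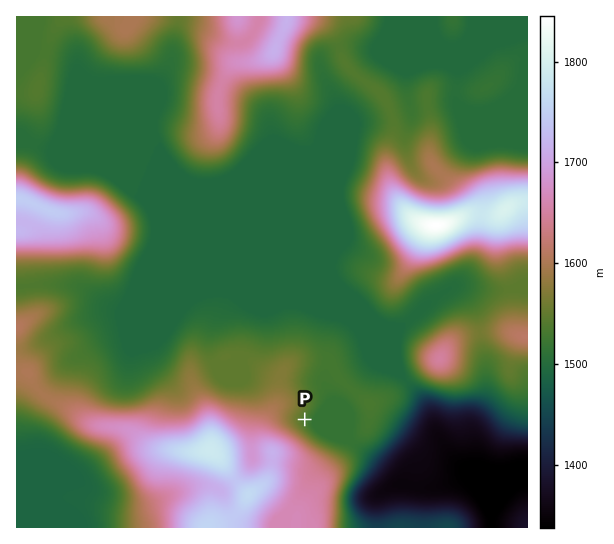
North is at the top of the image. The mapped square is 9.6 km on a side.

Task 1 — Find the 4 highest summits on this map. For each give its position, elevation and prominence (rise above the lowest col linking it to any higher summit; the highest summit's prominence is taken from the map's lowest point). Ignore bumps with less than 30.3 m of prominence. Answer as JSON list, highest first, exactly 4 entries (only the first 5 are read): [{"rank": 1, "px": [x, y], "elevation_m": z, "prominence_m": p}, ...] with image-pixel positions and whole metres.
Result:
[{"rank": 1, "px": [435, 226], "elevation_m": 1845, "prominence_m": 507}, {"rank": 2, "px": [210, 450], "elevation_m": 1787, "prominence_m": 282}, {"rank": 3, "px": [439, 359], "elevation_m": 1650, "prominence_m": 103}, {"rank": 4, "px": [127, 27], "elevation_m": 1601, "prominence_m": 49}]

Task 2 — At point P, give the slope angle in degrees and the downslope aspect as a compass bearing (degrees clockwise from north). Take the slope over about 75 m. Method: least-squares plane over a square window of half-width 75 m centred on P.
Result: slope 7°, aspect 104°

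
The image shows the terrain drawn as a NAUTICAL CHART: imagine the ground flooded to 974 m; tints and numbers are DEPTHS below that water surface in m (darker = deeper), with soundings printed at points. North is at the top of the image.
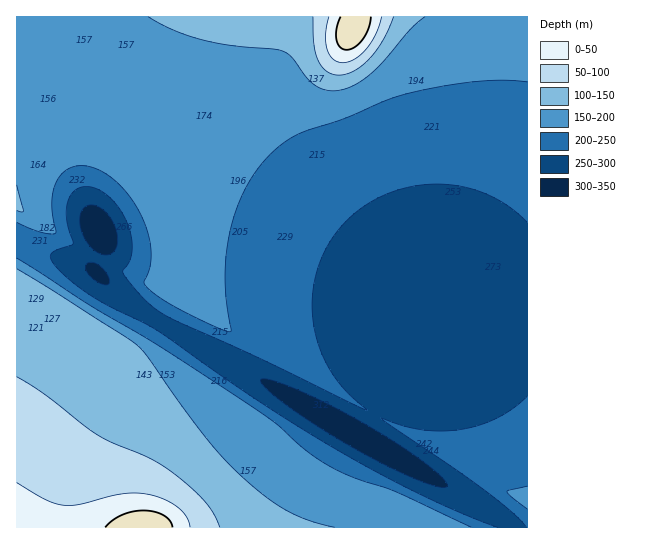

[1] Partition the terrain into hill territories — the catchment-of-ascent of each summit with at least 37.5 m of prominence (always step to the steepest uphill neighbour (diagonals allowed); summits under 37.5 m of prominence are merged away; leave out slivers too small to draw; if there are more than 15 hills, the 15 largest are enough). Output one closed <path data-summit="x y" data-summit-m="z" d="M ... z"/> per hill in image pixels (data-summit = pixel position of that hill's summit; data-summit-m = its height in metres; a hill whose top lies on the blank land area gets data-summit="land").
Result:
<path data-summit="land" d="M527 16l-510 0-1 223 29 14 45 14 33 30 28 20 200 115 8 3 17-30 58-90 94-2z"/><path data-summit="land" d="M17 240l0 288 494-1-5-7-8-5-347-198-28-20-33-30-45-14z"/><path data-summit="527 502" data-summit-m="787" d="M527 313l-93 2-58 90-17 30 146 84 6 9 17-1z"/>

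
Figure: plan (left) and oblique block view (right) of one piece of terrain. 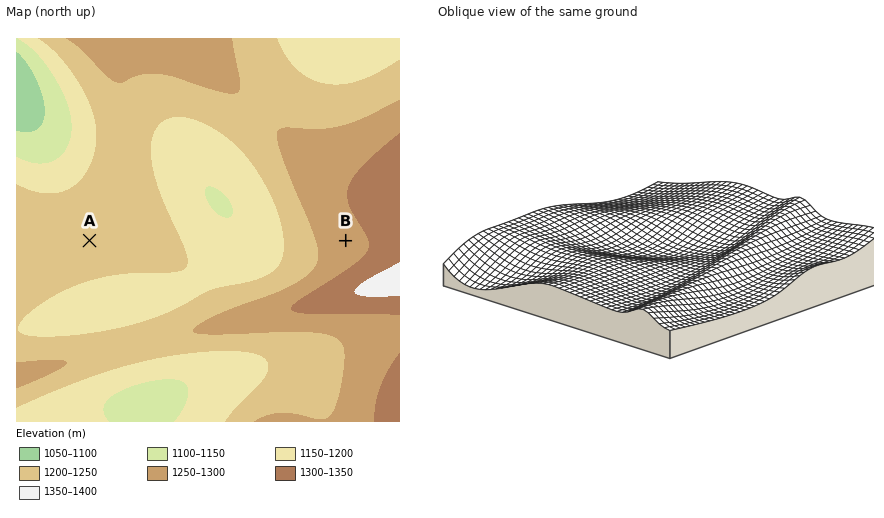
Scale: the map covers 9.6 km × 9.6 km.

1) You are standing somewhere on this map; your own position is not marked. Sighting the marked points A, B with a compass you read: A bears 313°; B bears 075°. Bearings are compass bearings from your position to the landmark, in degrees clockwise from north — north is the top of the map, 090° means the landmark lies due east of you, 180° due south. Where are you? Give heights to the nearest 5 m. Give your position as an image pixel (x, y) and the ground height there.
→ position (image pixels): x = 147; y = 294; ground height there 1185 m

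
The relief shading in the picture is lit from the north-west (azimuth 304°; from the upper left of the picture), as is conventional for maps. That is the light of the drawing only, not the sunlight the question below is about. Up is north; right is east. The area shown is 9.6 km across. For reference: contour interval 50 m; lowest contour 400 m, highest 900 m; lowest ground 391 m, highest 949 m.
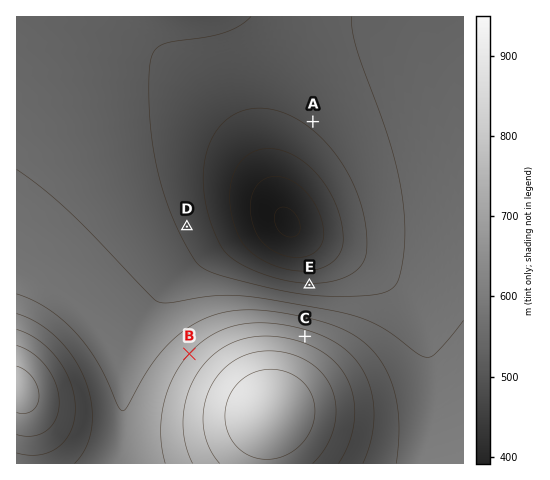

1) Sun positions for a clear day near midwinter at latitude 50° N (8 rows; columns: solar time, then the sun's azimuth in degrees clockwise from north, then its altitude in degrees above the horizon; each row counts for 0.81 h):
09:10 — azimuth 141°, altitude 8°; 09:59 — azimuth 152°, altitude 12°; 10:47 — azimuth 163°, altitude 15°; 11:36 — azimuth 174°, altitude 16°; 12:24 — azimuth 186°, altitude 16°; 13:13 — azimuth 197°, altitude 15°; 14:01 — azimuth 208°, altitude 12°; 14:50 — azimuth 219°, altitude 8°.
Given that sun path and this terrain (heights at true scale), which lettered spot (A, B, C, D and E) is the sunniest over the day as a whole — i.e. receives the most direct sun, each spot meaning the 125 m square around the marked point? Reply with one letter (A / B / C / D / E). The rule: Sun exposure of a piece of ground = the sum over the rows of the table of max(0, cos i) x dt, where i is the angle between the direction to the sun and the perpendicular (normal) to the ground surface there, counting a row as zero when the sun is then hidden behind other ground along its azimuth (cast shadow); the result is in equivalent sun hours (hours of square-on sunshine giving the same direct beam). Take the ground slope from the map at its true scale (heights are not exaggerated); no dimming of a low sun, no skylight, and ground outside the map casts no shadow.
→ A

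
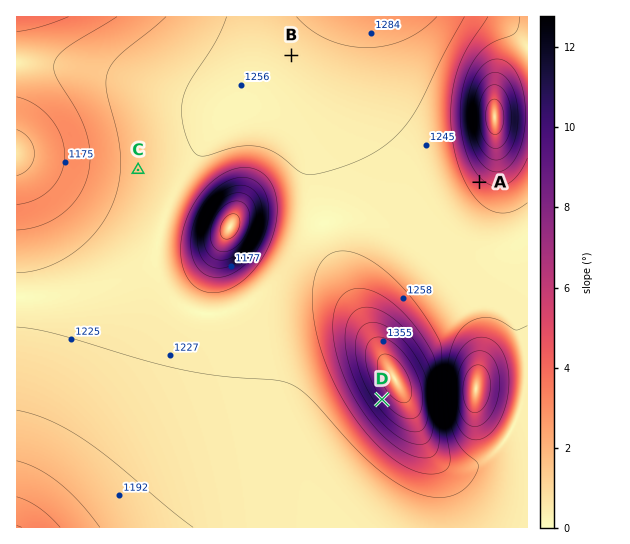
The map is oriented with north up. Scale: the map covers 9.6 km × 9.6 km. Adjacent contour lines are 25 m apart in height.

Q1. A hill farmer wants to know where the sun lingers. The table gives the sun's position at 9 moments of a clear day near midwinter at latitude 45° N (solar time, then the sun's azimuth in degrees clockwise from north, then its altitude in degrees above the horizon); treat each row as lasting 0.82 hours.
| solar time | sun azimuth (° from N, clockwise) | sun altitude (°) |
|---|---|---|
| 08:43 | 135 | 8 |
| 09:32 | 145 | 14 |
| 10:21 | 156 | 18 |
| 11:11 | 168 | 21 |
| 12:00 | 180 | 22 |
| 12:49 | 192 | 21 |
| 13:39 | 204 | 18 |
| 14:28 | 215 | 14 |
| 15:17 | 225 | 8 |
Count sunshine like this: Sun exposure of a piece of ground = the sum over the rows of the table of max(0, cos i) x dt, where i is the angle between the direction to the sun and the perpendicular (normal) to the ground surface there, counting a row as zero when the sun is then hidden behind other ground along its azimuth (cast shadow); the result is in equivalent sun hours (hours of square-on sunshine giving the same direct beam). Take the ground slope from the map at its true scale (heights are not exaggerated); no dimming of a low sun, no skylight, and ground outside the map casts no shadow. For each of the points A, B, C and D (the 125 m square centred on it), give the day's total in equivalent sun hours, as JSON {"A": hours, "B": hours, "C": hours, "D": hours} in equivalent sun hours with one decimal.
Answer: {"A": 1.6, "B": 2.1, "C": 2.0, "D": 2.6}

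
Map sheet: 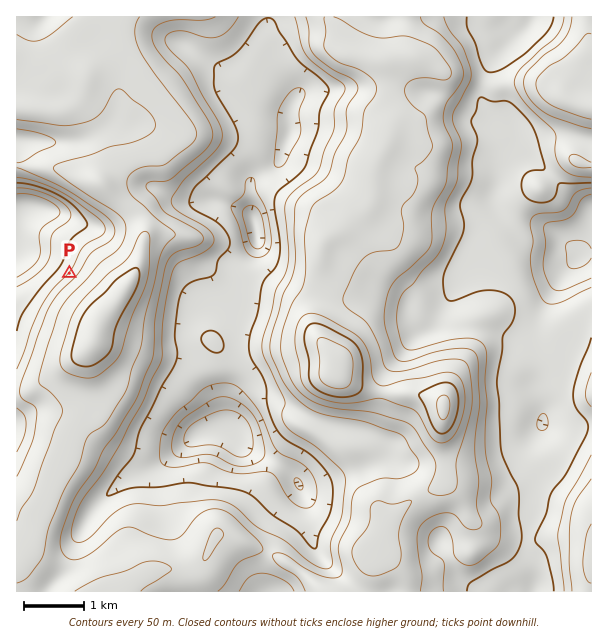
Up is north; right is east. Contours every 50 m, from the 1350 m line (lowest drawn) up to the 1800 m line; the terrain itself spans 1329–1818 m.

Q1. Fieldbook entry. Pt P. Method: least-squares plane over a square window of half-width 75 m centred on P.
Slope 20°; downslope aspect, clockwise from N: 310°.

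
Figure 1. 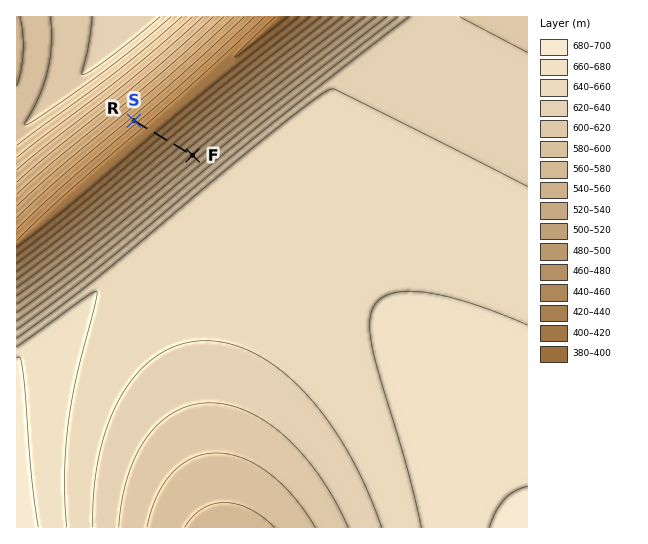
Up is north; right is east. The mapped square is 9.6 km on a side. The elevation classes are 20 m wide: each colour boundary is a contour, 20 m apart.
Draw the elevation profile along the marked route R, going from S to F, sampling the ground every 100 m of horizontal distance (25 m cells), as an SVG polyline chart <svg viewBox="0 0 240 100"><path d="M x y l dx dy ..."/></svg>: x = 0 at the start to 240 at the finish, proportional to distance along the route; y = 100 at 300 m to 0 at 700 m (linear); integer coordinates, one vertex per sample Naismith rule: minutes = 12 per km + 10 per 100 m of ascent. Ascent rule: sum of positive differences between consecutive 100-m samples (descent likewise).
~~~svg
<svg viewBox="0 0 240 100"><path d="M0 63l19 3 19 3 18 4 19-1 19-3 19-4 18-4 19-4 19-4 19-4 19-3 18-4 15-3"/></svg>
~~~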